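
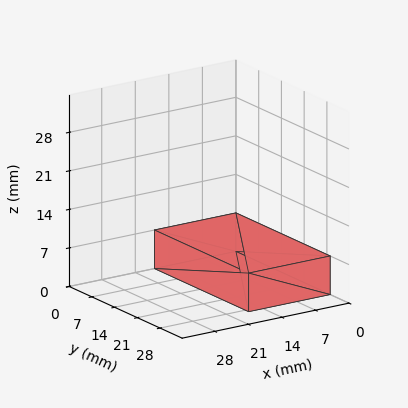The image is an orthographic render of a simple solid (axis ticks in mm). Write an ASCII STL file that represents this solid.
Reading the render: the shape is a rectangular box, roughly 17 × 29 mm footprint and 7 mm tall (dimensions read to the nearest mm from the axis ticks). For the STL, each face is triangulated and given an outward normal.

solid part
  facet normal 0.0000 0.0000 -1.0000
    outer loop
      vertex 17.000 29.000 0.000
      vertex 17.000 0.000 0.000
      vertex 0.000 0.000 0.000
    endloop
  endfacet
  facet normal 0.0000 0.0000 -1.0000
    outer loop
      vertex 0.000 29.000 0.000
      vertex 17.000 29.000 0.000
      vertex 0.000 0.000 0.000
    endloop
  endfacet
  facet normal 0.0000 0.0000 1.0000
    outer loop
      vertex 0.000 0.000 7.000
      vertex 17.000 0.000 7.000
      vertex 17.000 29.000 7.000
    endloop
  endfacet
  facet normal 0.0000 0.0000 1.0000
    outer loop
      vertex 0.000 0.000 7.000
      vertex 17.000 29.000 7.000
      vertex 0.000 29.000 7.000
    endloop
  endfacet
  facet normal 0.0000 -1.0000 0.0000
    outer loop
      vertex 0.000 0.000 0.000
      vertex 17.000 0.000 0.000
      vertex 17.000 0.000 7.000
    endloop
  endfacet
  facet normal 0.0000 -1.0000 0.0000
    outer loop
      vertex 0.000 0.000 0.000
      vertex 17.000 0.000 7.000
      vertex 0.000 0.000 7.000
    endloop
  endfacet
  facet normal 0.0000 1.0000 0.0000
    outer loop
      vertex 17.000 29.000 7.000
      vertex 17.000 29.000 0.000
      vertex 0.000 29.000 0.000
    endloop
  endfacet
  facet normal 0.0000 1.0000 0.0000
    outer loop
      vertex 0.000 29.000 7.000
      vertex 17.000 29.000 7.000
      vertex 0.000 29.000 0.000
    endloop
  endfacet
  facet normal -1.0000 0.0000 0.0000
    outer loop
      vertex 0.000 29.000 7.000
      vertex 0.000 29.000 0.000
      vertex 0.000 0.000 0.000
    endloop
  endfacet
  facet normal -1.0000 0.0000 0.0000
    outer loop
      vertex 0.000 0.000 7.000
      vertex 0.000 29.000 7.000
      vertex 0.000 0.000 0.000
    endloop
  endfacet
  facet normal 1.0000 0.0000 0.0000
    outer loop
      vertex 17.000 0.000 0.000
      vertex 17.000 29.000 0.000
      vertex 17.000 29.000 7.000
    endloop
  endfacet
  facet normal 1.0000 0.0000 0.0000
    outer loop
      vertex 17.000 0.000 0.000
      vertex 17.000 29.000 7.000
      vertex 17.000 0.000 7.000
    endloop
  endfacet
endsolid part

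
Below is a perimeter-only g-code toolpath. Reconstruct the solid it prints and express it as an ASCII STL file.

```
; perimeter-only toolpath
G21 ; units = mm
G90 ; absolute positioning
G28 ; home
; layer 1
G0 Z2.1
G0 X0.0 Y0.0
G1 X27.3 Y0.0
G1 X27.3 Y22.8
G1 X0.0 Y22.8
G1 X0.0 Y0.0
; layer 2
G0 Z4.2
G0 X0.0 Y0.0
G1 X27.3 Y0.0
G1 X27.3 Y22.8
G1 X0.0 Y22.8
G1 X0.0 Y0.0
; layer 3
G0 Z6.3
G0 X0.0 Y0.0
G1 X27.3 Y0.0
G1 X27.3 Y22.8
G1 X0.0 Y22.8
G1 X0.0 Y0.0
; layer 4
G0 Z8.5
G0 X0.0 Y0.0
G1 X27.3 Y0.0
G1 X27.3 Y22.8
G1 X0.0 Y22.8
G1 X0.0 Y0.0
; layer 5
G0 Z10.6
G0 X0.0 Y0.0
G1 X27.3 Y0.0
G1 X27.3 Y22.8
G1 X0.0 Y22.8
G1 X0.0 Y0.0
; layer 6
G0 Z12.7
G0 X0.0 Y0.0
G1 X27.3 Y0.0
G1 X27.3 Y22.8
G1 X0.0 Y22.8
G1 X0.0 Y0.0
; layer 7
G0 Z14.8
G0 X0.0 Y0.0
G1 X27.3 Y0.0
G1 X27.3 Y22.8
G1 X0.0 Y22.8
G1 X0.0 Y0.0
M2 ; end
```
solid part
  facet normal 0.0000 0.0000 -1.0000
    outer loop
      vertex 27.3 22.8 0.0
      vertex 27.3 0.0 0.0
      vertex 0.0 0.0 0.0
    endloop
  endfacet
  facet normal 0.0000 0.0000 -1.0000
    outer loop
      vertex 0.0 22.8 0.0
      vertex 27.3 22.8 0.0
      vertex 0.0 0.0 0.0
    endloop
  endfacet
  facet normal 0.0000 0.0000 1.0000
    outer loop
      vertex 0.0 0.0 14.8
      vertex 27.3 0.0 14.8
      vertex 27.3 22.8 14.8
    endloop
  endfacet
  facet normal 0.0000 0.0000 1.0000
    outer loop
      vertex 0.0 0.0 14.8
      vertex 27.3 22.8 14.8
      vertex 0.0 22.8 14.8
    endloop
  endfacet
  facet normal 0.0000 -1.0000 0.0000
    outer loop
      vertex 0.0 0.0 0.0
      vertex 27.3 0.0 0.0
      vertex 27.3 0.0 14.8
    endloop
  endfacet
  facet normal 0.0000 -1.0000 0.0000
    outer loop
      vertex 0.0 0.0 0.0
      vertex 27.3 0.0 14.8
      vertex 0.0 0.0 14.8
    endloop
  endfacet
  facet normal 0.0000 1.0000 0.0000
    outer loop
      vertex 27.3 22.8 14.8
      vertex 27.3 22.8 0.0
      vertex 0.0 22.8 0.0
    endloop
  endfacet
  facet normal 0.0000 1.0000 0.0000
    outer loop
      vertex 0.0 22.8 14.8
      vertex 27.3 22.8 14.8
      vertex 0.0 22.8 0.0
    endloop
  endfacet
  facet normal -1.0000 0.0000 0.0000
    outer loop
      vertex 0.0 22.8 14.8
      vertex 0.0 22.8 0.0
      vertex 0.0 0.0 0.0
    endloop
  endfacet
  facet normal -1.0000 0.0000 0.0000
    outer loop
      vertex 0.0 0.0 14.8
      vertex 0.0 22.8 14.8
      vertex 0.0 0.0 0.0
    endloop
  endfacet
  facet normal 1.0000 0.0000 0.0000
    outer loop
      vertex 27.3 0.0 0.0
      vertex 27.3 22.8 0.0
      vertex 27.3 22.8 14.8
    endloop
  endfacet
  facet normal 1.0000 0.0000 0.0000
    outer loop
      vertex 27.3 0.0 0.0
      vertex 27.3 22.8 14.8
      vertex 27.3 0.0 14.8
    endloop
  endfacet
endsolid part

The G0 Z moves step by Δz≈2.1 mm. Every layer's G1 loop is the same polygon, so the solid is a straight extrusion of it from z=0 to z≈14.8. Closing with flat bottom and top caps and triangulating gives 12 facets — a rectangular box, roughly 27.3 × 22.8 mm footprint and 14.8 mm tall.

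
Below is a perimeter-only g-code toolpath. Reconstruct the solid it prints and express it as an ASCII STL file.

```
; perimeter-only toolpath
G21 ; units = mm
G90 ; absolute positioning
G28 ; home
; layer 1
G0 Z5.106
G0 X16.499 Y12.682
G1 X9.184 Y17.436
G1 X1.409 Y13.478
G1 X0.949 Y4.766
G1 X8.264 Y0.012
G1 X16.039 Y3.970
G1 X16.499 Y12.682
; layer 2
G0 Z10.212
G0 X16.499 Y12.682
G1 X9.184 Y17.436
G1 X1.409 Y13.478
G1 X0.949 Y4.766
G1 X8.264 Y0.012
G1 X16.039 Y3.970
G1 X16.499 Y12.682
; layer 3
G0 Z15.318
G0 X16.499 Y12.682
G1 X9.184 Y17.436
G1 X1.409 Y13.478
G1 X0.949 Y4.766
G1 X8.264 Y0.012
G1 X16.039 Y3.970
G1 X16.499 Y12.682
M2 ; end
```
solid part
  facet normal 0.0000 0.0000 -1.0000
    outer loop
      vertex 1.409 13.478 0.000
      vertex 9.184 17.436 0.000
      vertex 16.499 12.682 0.000
    endloop
  endfacet
  facet normal 0.0000 0.0000 -1.0000
    outer loop
      vertex 0.949 4.766 0.000
      vertex 1.409 13.478 0.000
      vertex 16.499 12.682 0.000
    endloop
  endfacet
  facet normal 0.0000 0.0000 -1.0000
    outer loop
      vertex 8.264 0.012 0.000
      vertex 0.949 4.766 0.000
      vertex 16.499 12.682 0.000
    endloop
  endfacet
  facet normal 0.0000 0.0000 -1.0000
    outer loop
      vertex 16.039 3.970 0.000
      vertex 8.264 0.012 0.000
      vertex 16.499 12.682 0.000
    endloop
  endfacet
  facet normal 0.0000 0.0000 1.0000
    outer loop
      vertex 16.499 12.682 15.318
      vertex 9.184 17.436 15.318
      vertex 1.409 13.478 15.318
    endloop
  endfacet
  facet normal 0.0000 0.0000 1.0000
    outer loop
      vertex 16.499 12.682 15.318
      vertex 1.409 13.478 15.318
      vertex 0.949 4.766 15.318
    endloop
  endfacet
  facet normal 0.0000 0.0000 1.0000
    outer loop
      vertex 16.499 12.682 15.318
      vertex 0.949 4.766 15.318
      vertex 8.264 0.012 15.318
    endloop
  endfacet
  facet normal 0.0000 0.0000 1.0000
    outer loop
      vertex 16.499 12.682 15.318
      vertex 8.264 0.012 15.318
      vertex 16.039 3.970 15.318
    endloop
  endfacet
  facet normal 0.5449 0.8385 0.0000
    outer loop
      vertex 16.499 12.682 0.000
      vertex 9.184 17.436 0.000
      vertex 9.184 17.436 15.318
    endloop
  endfacet
  facet normal 0.5449 0.8385 0.0000
    outer loop
      vertex 16.499 12.682 0.000
      vertex 9.184 17.436 15.318
      vertex 16.499 12.682 15.318
    endloop
  endfacet
  facet normal -0.4537 0.8912 0.0000
    outer loop
      vertex 9.184 17.436 0.000
      vertex 1.409 13.478 0.000
      vertex 1.409 13.478 15.318
    endloop
  endfacet
  facet normal -0.4537 0.8912 0.0000
    outer loop
      vertex 9.184 17.436 0.000
      vertex 1.409 13.478 15.318
      vertex 9.184 17.436 15.318
    endloop
  endfacet
  facet normal -0.9986 0.0527 0.0000
    outer loop
      vertex 1.409 13.478 0.000
      vertex 0.949 4.766 0.000
      vertex 0.949 4.766 15.318
    endloop
  endfacet
  facet normal -0.9986 0.0527 0.0000
    outer loop
      vertex 1.409 13.478 0.000
      vertex 0.949 4.766 15.318
      vertex 1.409 13.478 15.318
    endloop
  endfacet
  facet normal -0.5449 -0.8385 0.0000
    outer loop
      vertex 0.949 4.766 0.000
      vertex 8.264 0.012 0.000
      vertex 8.264 0.012 15.318
    endloop
  endfacet
  facet normal -0.5449 -0.8385 0.0000
    outer loop
      vertex 0.949 4.766 0.000
      vertex 8.264 0.012 15.318
      vertex 0.949 4.766 15.318
    endloop
  endfacet
  facet normal 0.4537 -0.8912 0.0000
    outer loop
      vertex 8.264 0.012 0.000
      vertex 16.039 3.970 0.000
      vertex 16.039 3.970 15.318
    endloop
  endfacet
  facet normal 0.4537 -0.8912 0.0000
    outer loop
      vertex 8.264 0.012 0.000
      vertex 16.039 3.970 15.318
      vertex 8.264 0.012 15.318
    endloop
  endfacet
  facet normal 0.9986 -0.0527 0.0000
    outer loop
      vertex 16.039 3.970 0.000
      vertex 16.499 12.682 0.000
      vertex 16.499 12.682 15.318
    endloop
  endfacet
  facet normal 0.9986 -0.0527 0.0000
    outer loop
      vertex 16.039 3.970 0.000
      vertex 16.499 12.682 15.318
      vertex 16.039 3.970 15.318
    endloop
  endfacet
endsolid part

The G0 Z moves step by Δz≈5.106 mm. Every layer's G1 loop is the same polygon, so the solid is a straight extrusion of it from z=0 to z≈15.3. Closing with flat bottom and top caps and triangulating gives 20 facets — a regular 6-sided prism (a cylinder approximated with 6 flat sides), circumscribed radius ≈ 8.72 mm, height ≈ 15.3 mm.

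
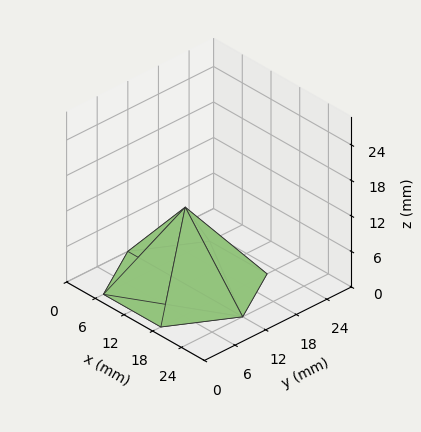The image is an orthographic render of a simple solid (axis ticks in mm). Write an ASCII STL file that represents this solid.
Reading the render: the shape is a regular 6-sided pyramid, base circumscribed radius ≈ 12 mm, apex at z ≈ 13 mm (dimensions read to the nearest mm from the axis ticks). For the STL, each face is triangulated and given an outward normal.

solid part
  facet normal 0.0000 0.0000 -1.0000
    outer loop
      vertex 6.0 22.4 0.0
      vertex 18.0 22.4 0.0
      vertex 24.0 12.0 0.0
    endloop
  endfacet
  facet normal 0.0000 0.0000 -1.0000
    outer loop
      vertex 0.0 12.0 0.0
      vertex 6.0 22.4 0.0
      vertex 24.0 12.0 0.0
    endloop
  endfacet
  facet normal 0.0000 0.0000 -1.0000
    outer loop
      vertex 6.0 1.6 0.0
      vertex 0.0 12.0 0.0
      vertex 24.0 12.0 0.0
    endloop
  endfacet
  facet normal 0.0000 0.0000 -1.0000
    outer loop
      vertex 18.0 1.6 0.0
      vertex 6.0 1.6 0.0
      vertex 24.0 12.0 0.0
    endloop
  endfacet
  facet normal 0.6765 0.3903 0.6245
    outer loop
      vertex 24.0 12.0 0.0
      vertex 18.0 22.4 0.0
      vertex 12.0 12.0 13.0
    endloop
  endfacet
  facet normal 0.0000 0.7809 0.6247
    outer loop
      vertex 18.0 22.4 0.0
      vertex 6.0 22.4 0.0
      vertex 12.0 12.0 13.0
    endloop
  endfacet
  facet normal -0.6765 0.3903 0.6245
    outer loop
      vertex 6.0 22.4 0.0
      vertex 0.0 12.0 0.0
      vertex 12.0 12.0 13.0
    endloop
  endfacet
  facet normal -0.6765 -0.3903 0.6245
    outer loop
      vertex 0.0 12.0 0.0
      vertex 6.0 1.6 0.0
      vertex 12.0 12.0 13.0
    endloop
  endfacet
  facet normal 0.0000 -0.7809 0.6247
    outer loop
      vertex 6.0 1.6 0.0
      vertex 18.0 1.6 0.0
      vertex 12.0 12.0 13.0
    endloop
  endfacet
  facet normal 0.6765 -0.3903 0.6245
    outer loop
      vertex 18.0 1.6 0.0
      vertex 24.0 12.0 0.0
      vertex 12.0 12.0 13.0
    endloop
  endfacet
endsolid part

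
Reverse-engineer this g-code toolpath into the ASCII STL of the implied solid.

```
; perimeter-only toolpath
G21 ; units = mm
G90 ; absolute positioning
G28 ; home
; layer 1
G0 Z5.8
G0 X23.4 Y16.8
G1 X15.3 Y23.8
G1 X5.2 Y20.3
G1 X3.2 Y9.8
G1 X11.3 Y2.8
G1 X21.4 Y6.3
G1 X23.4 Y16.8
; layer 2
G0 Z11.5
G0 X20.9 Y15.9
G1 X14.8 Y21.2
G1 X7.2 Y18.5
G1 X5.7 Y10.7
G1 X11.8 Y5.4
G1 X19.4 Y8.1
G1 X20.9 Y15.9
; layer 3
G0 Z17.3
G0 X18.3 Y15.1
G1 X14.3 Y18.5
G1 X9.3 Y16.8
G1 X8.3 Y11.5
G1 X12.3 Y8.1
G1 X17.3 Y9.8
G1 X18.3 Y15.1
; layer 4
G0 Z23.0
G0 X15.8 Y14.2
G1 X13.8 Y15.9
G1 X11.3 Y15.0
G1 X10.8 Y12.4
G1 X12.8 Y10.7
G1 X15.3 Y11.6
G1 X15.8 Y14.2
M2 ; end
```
solid part
  facet normal 0.0000 0.0000 -1.0000
    outer loop
      vertex 3.2 22.0 0.0
      vertex 15.8 26.4 0.0
      vertex 25.9 17.7 0.0
    endloop
  endfacet
  facet normal 0.0000 0.0000 -1.0000
    outer loop
      vertex 0.7 8.9 0.0
      vertex 3.2 22.0 0.0
      vertex 25.9 17.7 0.0
    endloop
  endfacet
  facet normal 0.0000 0.0000 -1.0000
    outer loop
      vertex 10.8 0.2 0.0
      vertex 0.7 8.9 0.0
      vertex 25.9 17.7 0.0
    endloop
  endfacet
  facet normal 0.0000 0.0000 -1.0000
    outer loop
      vertex 23.4 4.6 0.0
      vertex 10.8 0.2 0.0
      vertex 25.9 17.7 0.0
    endloop
  endfacet
  facet normal 0.6057 0.7032 0.3724
    outer loop
      vertex 25.9 17.7 0.0
      vertex 15.8 26.4 0.0
      vertex 13.3 13.3 28.8
    endloop
  endfacet
  facet normal -0.3060 0.8763 0.3720
    outer loop
      vertex 15.8 26.4 0.0
      vertex 3.2 22.0 0.0
      vertex 13.3 13.3 28.8
    endloop
  endfacet
  facet normal -0.9117 0.1740 0.3723
    outer loop
      vertex 3.2 22.0 0.0
      vertex 0.7 8.9 0.0
      vertex 13.3 13.3 28.8
    endloop
  endfacet
  facet normal -0.6057 -0.7032 0.3724
    outer loop
      vertex 0.7 8.9 0.0
      vertex 10.8 0.2 0.0
      vertex 13.3 13.3 28.8
    endloop
  endfacet
  facet normal 0.3060 -0.8763 0.3720
    outer loop
      vertex 10.8 0.2 0.0
      vertex 23.4 4.6 0.0
      vertex 13.3 13.3 28.8
    endloop
  endfacet
  facet normal 0.9117 -0.1740 0.3723
    outer loop
      vertex 23.4 4.6 0.0
      vertex 25.9 17.7 0.0
      vertex 13.3 13.3 28.8
    endloop
  endfacet
endsolid part

The G0 Z moves step by Δz≈5.8 mm. The G1 loops shrink linearly with z, so the solid tapers from its base footprint up to z≈28.8. Closing with a flat bottom cap and the tapered top and triangulating gives 10 facets — a regular 6-sided pyramid, base circumscribed radius ≈ 13.3 mm, apex at z ≈ 28.8 mm.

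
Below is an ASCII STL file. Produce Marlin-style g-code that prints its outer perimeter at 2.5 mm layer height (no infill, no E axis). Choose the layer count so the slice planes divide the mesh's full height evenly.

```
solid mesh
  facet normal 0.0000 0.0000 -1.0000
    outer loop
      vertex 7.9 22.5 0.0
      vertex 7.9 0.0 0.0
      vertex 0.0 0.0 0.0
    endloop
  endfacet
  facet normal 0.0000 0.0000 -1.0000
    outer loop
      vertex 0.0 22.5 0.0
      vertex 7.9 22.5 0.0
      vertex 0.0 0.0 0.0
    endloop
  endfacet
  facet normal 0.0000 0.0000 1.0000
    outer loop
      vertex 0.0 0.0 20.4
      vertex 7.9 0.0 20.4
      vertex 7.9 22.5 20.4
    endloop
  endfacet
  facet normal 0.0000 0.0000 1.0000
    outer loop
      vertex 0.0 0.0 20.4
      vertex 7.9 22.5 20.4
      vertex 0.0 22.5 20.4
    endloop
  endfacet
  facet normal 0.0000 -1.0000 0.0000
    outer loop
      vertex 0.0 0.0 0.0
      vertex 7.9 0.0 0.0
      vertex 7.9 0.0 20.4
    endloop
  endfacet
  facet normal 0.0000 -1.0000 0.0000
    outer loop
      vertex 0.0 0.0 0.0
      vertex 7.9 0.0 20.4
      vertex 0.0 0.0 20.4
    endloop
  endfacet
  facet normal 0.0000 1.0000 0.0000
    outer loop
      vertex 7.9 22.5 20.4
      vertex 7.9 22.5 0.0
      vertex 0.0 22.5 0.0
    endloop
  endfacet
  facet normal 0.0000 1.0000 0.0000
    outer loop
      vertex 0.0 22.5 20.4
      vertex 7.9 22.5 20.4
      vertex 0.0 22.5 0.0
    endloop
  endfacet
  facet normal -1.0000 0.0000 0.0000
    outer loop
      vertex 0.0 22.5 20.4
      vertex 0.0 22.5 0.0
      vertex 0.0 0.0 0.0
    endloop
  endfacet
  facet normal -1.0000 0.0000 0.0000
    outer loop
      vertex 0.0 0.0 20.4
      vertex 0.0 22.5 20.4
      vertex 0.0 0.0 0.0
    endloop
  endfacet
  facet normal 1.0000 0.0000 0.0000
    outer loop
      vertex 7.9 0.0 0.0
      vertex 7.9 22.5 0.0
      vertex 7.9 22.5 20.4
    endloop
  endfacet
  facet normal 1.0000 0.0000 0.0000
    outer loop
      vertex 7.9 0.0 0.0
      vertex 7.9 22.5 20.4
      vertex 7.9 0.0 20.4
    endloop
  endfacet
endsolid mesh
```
; perimeter-only toolpath
G21 ; units = mm
G90 ; absolute positioning
G28 ; home
; layer 1
G0 Z2.5
G0 X0.0 Y0.0
G1 X7.9 Y0.0
G1 X7.9 Y22.5
G1 X0.0 Y22.5
G1 X0.0 Y0.0
; layer 2
G0 Z5.1
G0 X0.0 Y0.0
G1 X7.9 Y0.0
G1 X7.9 Y22.5
G1 X0.0 Y22.5
G1 X0.0 Y0.0
; layer 3
G0 Z7.6
G0 X0.0 Y0.0
G1 X7.9 Y0.0
G1 X7.9 Y22.5
G1 X0.0 Y22.5
G1 X0.0 Y0.0
; layer 4
G0 Z10.2
G0 X0.0 Y0.0
G1 X7.9 Y0.0
G1 X7.9 Y22.5
G1 X0.0 Y22.5
G1 X0.0 Y0.0
; layer 5
G0 Z12.8
G0 X0.0 Y0.0
G1 X7.9 Y0.0
G1 X7.9 Y22.5
G1 X0.0 Y22.5
G1 X0.0 Y0.0
; layer 6
G0 Z15.3
G0 X0.0 Y0.0
G1 X7.9 Y0.0
G1 X7.9 Y22.5
G1 X0.0 Y22.5
G1 X0.0 Y0.0
; layer 7
G0 Z17.8
G0 X0.0 Y0.0
G1 X7.9 Y0.0
G1 X7.9 Y22.5
G1 X0.0 Y22.5
G1 X0.0 Y0.0
; layer 8
G0 Z20.4
G0 X0.0 Y0.0
G1 X7.9 Y0.0
G1 X7.9 Y22.5
G1 X0.0 Y22.5
G1 X0.0 Y0.0
M2 ; end

The solid is a rectangular box, roughly 7.9 × 22.5 mm footprint and 20.4 mm tall. Slicing at Δz = 2.5 mm — 8 equal slices spanning the solid's height, so layer i sits at z = i·h/8 — gives 8 non-empty perimeters. Each is a 4-segment closed polygon; G0 lifts to the layer z and rapids to the start vertex, then G1 traces the edges.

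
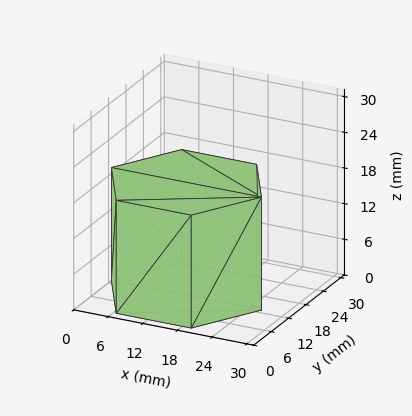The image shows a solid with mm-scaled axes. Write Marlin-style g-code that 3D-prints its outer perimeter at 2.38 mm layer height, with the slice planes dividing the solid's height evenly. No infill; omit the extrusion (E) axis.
Reading the render: the shape is a regular 6-sided prism (a cylinder approximated with 6 flat sides), circumscribed radius ≈ 13 mm, height ≈ 19 mm (dimensions read to the nearest mm from the axis ticks). For the g-code, the solid's height is divided into equal slices at the stated Δz and each level perimeter traced with G1 moves after a G0 lift.

; perimeter-only toolpath
G21 ; units = mm
G90 ; absolute positioning
G28 ; home
; layer 1
G0 Z2.38
G0 X26.00 Y13.00
G1 X19.50 Y24.26
G1 X6.50 Y24.26
G1 X0.00 Y13.00
G1 X6.50 Y1.74
G1 X19.50 Y1.74
G1 X26.00 Y13.00
; layer 2
G0 Z4.75
G0 X26.00 Y13.00
G1 X19.50 Y24.26
G1 X6.50 Y24.26
G1 X0.00 Y13.00
G1 X6.50 Y1.74
G1 X19.50 Y1.74
G1 X26.00 Y13.00
; layer 3
G0 Z7.12
G0 X26.00 Y13.00
G1 X19.50 Y24.26
G1 X6.50 Y24.26
G1 X0.00 Y13.00
G1 X6.50 Y1.74
G1 X19.50 Y1.74
G1 X26.00 Y13.00
; layer 4
G0 Z9.50
G0 X26.00 Y13.00
G1 X19.50 Y24.26
G1 X6.50 Y24.26
G1 X0.00 Y13.00
G1 X6.50 Y1.74
G1 X19.50 Y1.74
G1 X26.00 Y13.00
; layer 5
G0 Z11.88
G0 X26.00 Y13.00
G1 X19.50 Y24.26
G1 X6.50 Y24.26
G1 X0.00 Y13.00
G1 X6.50 Y1.74
G1 X19.50 Y1.74
G1 X26.00 Y13.00
; layer 6
G0 Z14.25
G0 X26.00 Y13.00
G1 X19.50 Y24.26
G1 X6.50 Y24.26
G1 X0.00 Y13.00
G1 X6.50 Y1.74
G1 X19.50 Y1.74
G1 X26.00 Y13.00
; layer 7
G0 Z16.62
G0 X26.00 Y13.00
G1 X19.50 Y24.26
G1 X6.50 Y24.26
G1 X0.00 Y13.00
G1 X6.50 Y1.74
G1 X19.50 Y1.74
G1 X26.00 Y13.00
; layer 8
G0 Z19.00
G0 X26.00 Y13.00
G1 X19.50 Y24.26
G1 X6.50 Y24.26
G1 X0.00 Y13.00
G1 X6.50 Y1.74
G1 X19.50 Y1.74
G1 X26.00 Y13.00
M2 ; end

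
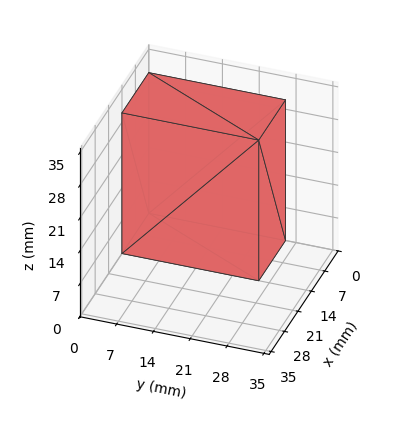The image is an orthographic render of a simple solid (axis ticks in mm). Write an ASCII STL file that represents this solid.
Reading the render: the shape is a rectangular box, roughly 14 × 26 mm footprint and 30 mm tall (dimensions read to the nearest mm from the axis ticks). For the STL, each face is triangulated and given an outward normal.

solid part
  facet normal 0.0000 0.0000 -1.0000
    outer loop
      vertex 14.00 26.00 0.00
      vertex 14.00 0.00 0.00
      vertex 0.00 0.00 0.00
    endloop
  endfacet
  facet normal 0.0000 0.0000 -1.0000
    outer loop
      vertex 0.00 26.00 0.00
      vertex 14.00 26.00 0.00
      vertex 0.00 0.00 0.00
    endloop
  endfacet
  facet normal 0.0000 0.0000 1.0000
    outer loop
      vertex 0.00 0.00 30.00
      vertex 14.00 0.00 30.00
      vertex 14.00 26.00 30.00
    endloop
  endfacet
  facet normal 0.0000 0.0000 1.0000
    outer loop
      vertex 0.00 0.00 30.00
      vertex 14.00 26.00 30.00
      vertex 0.00 26.00 30.00
    endloop
  endfacet
  facet normal 0.0000 -1.0000 0.0000
    outer loop
      vertex 0.00 0.00 0.00
      vertex 14.00 0.00 0.00
      vertex 14.00 0.00 30.00
    endloop
  endfacet
  facet normal 0.0000 -1.0000 0.0000
    outer loop
      vertex 0.00 0.00 0.00
      vertex 14.00 0.00 30.00
      vertex 0.00 0.00 30.00
    endloop
  endfacet
  facet normal 0.0000 1.0000 0.0000
    outer loop
      vertex 14.00 26.00 30.00
      vertex 14.00 26.00 0.00
      vertex 0.00 26.00 0.00
    endloop
  endfacet
  facet normal 0.0000 1.0000 0.0000
    outer loop
      vertex 0.00 26.00 30.00
      vertex 14.00 26.00 30.00
      vertex 0.00 26.00 0.00
    endloop
  endfacet
  facet normal -1.0000 0.0000 0.0000
    outer loop
      vertex 0.00 26.00 30.00
      vertex 0.00 26.00 0.00
      vertex 0.00 0.00 0.00
    endloop
  endfacet
  facet normal -1.0000 0.0000 0.0000
    outer loop
      vertex 0.00 0.00 30.00
      vertex 0.00 26.00 30.00
      vertex 0.00 0.00 0.00
    endloop
  endfacet
  facet normal 1.0000 0.0000 0.0000
    outer loop
      vertex 14.00 0.00 0.00
      vertex 14.00 26.00 0.00
      vertex 14.00 26.00 30.00
    endloop
  endfacet
  facet normal 1.0000 0.0000 0.0000
    outer loop
      vertex 14.00 0.00 0.00
      vertex 14.00 26.00 30.00
      vertex 14.00 0.00 30.00
    endloop
  endfacet
endsolid part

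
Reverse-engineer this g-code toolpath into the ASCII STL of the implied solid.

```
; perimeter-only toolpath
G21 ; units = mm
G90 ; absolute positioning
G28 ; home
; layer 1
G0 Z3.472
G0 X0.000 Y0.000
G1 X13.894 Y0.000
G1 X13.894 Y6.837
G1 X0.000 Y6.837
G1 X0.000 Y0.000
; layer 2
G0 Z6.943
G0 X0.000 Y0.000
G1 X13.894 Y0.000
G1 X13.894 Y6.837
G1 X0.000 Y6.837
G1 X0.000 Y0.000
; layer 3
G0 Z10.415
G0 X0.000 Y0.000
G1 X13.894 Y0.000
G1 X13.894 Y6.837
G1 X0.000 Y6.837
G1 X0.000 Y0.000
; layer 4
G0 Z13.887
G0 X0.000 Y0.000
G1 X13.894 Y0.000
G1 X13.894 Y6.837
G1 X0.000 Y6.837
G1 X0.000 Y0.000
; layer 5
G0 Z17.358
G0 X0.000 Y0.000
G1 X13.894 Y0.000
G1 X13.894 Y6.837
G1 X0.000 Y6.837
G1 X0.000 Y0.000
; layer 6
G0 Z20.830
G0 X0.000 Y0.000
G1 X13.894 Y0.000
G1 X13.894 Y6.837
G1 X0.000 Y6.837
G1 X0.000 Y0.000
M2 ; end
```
solid part
  facet normal 0.0000 0.0000 -1.0000
    outer loop
      vertex 13.894 6.837 0.000
      vertex 13.894 0.000 0.000
      vertex 0.000 0.000 0.000
    endloop
  endfacet
  facet normal 0.0000 0.0000 -1.0000
    outer loop
      vertex 0.000 6.837 0.000
      vertex 13.894 6.837 0.000
      vertex 0.000 0.000 0.000
    endloop
  endfacet
  facet normal 0.0000 0.0000 1.0000
    outer loop
      vertex 0.000 0.000 20.830
      vertex 13.894 0.000 20.830
      vertex 13.894 6.837 20.830
    endloop
  endfacet
  facet normal 0.0000 0.0000 1.0000
    outer loop
      vertex 0.000 0.000 20.830
      vertex 13.894 6.837 20.830
      vertex 0.000 6.837 20.830
    endloop
  endfacet
  facet normal 0.0000 -1.0000 0.0000
    outer loop
      vertex 0.000 0.000 0.000
      vertex 13.894 0.000 0.000
      vertex 13.894 0.000 20.830
    endloop
  endfacet
  facet normal 0.0000 -1.0000 0.0000
    outer loop
      vertex 0.000 0.000 0.000
      vertex 13.894 0.000 20.830
      vertex 0.000 0.000 20.830
    endloop
  endfacet
  facet normal 0.0000 1.0000 0.0000
    outer loop
      vertex 13.894 6.837 20.830
      vertex 13.894 6.837 0.000
      vertex 0.000 6.837 0.000
    endloop
  endfacet
  facet normal 0.0000 1.0000 0.0000
    outer loop
      vertex 0.000 6.837 20.830
      vertex 13.894 6.837 20.830
      vertex 0.000 6.837 0.000
    endloop
  endfacet
  facet normal -1.0000 0.0000 0.0000
    outer loop
      vertex 0.000 6.837 20.830
      vertex 0.000 6.837 0.000
      vertex 0.000 0.000 0.000
    endloop
  endfacet
  facet normal -1.0000 0.0000 0.0000
    outer loop
      vertex 0.000 0.000 20.830
      vertex 0.000 6.837 20.830
      vertex 0.000 0.000 0.000
    endloop
  endfacet
  facet normal 1.0000 0.0000 0.0000
    outer loop
      vertex 13.894 0.000 0.000
      vertex 13.894 6.837 0.000
      vertex 13.894 6.837 20.830
    endloop
  endfacet
  facet normal 1.0000 0.0000 0.0000
    outer loop
      vertex 13.894 0.000 0.000
      vertex 13.894 6.837 20.830
      vertex 13.894 0.000 20.830
    endloop
  endfacet
endsolid part

The G0 Z moves step by Δz≈3.472 mm. Every layer's G1 loop is the same polygon, so the solid is a straight extrusion of it from z=0 to z≈20.8. Closing with flat bottom and top caps and triangulating gives 12 facets — a rectangular box, roughly 13.9 × 6.84 mm footprint and 20.8 mm tall.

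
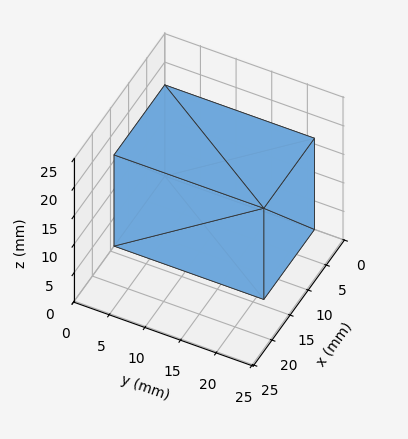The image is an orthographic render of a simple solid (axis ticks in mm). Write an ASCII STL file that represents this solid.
Reading the render: the shape is a rectangular box, roughly 14 × 21 mm footprint and 16 mm tall (dimensions read to the nearest mm from the axis ticks). For the STL, each face is triangulated and given an outward normal.

solid part
  facet normal 0.0000 0.0000 -1.0000
    outer loop
      vertex 14.00 21.00 0.00
      vertex 14.00 0.00 0.00
      vertex 0.00 0.00 0.00
    endloop
  endfacet
  facet normal 0.0000 0.0000 -1.0000
    outer loop
      vertex 0.00 21.00 0.00
      vertex 14.00 21.00 0.00
      vertex 0.00 0.00 0.00
    endloop
  endfacet
  facet normal 0.0000 0.0000 1.0000
    outer loop
      vertex 0.00 0.00 16.00
      vertex 14.00 0.00 16.00
      vertex 14.00 21.00 16.00
    endloop
  endfacet
  facet normal 0.0000 0.0000 1.0000
    outer loop
      vertex 0.00 0.00 16.00
      vertex 14.00 21.00 16.00
      vertex 0.00 21.00 16.00
    endloop
  endfacet
  facet normal 0.0000 -1.0000 0.0000
    outer loop
      vertex 0.00 0.00 0.00
      vertex 14.00 0.00 0.00
      vertex 14.00 0.00 16.00
    endloop
  endfacet
  facet normal 0.0000 -1.0000 0.0000
    outer loop
      vertex 0.00 0.00 0.00
      vertex 14.00 0.00 16.00
      vertex 0.00 0.00 16.00
    endloop
  endfacet
  facet normal 0.0000 1.0000 0.0000
    outer loop
      vertex 14.00 21.00 16.00
      vertex 14.00 21.00 0.00
      vertex 0.00 21.00 0.00
    endloop
  endfacet
  facet normal 0.0000 1.0000 0.0000
    outer loop
      vertex 0.00 21.00 16.00
      vertex 14.00 21.00 16.00
      vertex 0.00 21.00 0.00
    endloop
  endfacet
  facet normal -1.0000 0.0000 0.0000
    outer loop
      vertex 0.00 21.00 16.00
      vertex 0.00 21.00 0.00
      vertex 0.00 0.00 0.00
    endloop
  endfacet
  facet normal -1.0000 0.0000 0.0000
    outer loop
      vertex 0.00 0.00 16.00
      vertex 0.00 21.00 16.00
      vertex 0.00 0.00 0.00
    endloop
  endfacet
  facet normal 1.0000 0.0000 0.0000
    outer loop
      vertex 14.00 0.00 0.00
      vertex 14.00 21.00 0.00
      vertex 14.00 21.00 16.00
    endloop
  endfacet
  facet normal 1.0000 0.0000 0.0000
    outer loop
      vertex 14.00 0.00 0.00
      vertex 14.00 21.00 16.00
      vertex 14.00 0.00 16.00
    endloop
  endfacet
endsolid part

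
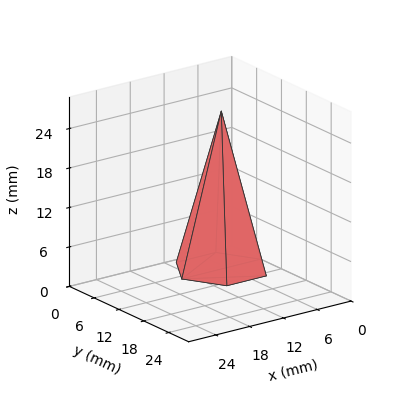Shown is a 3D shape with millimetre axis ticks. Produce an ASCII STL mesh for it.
Reading the render: the shape is a regular 6-sided pyramid, base circumscribed radius ≈ 7 mm, apex at z ≈ 24 mm (dimensions read to the nearest mm from the axis ticks). For the STL, each face is triangulated and given an outward normal.

solid part
  facet normal 0.0000 0.0000 -1.0000
    outer loop
      vertex 3.5 13.1 0.0
      vertex 10.5 13.1 0.0
      vertex 14.0 7.0 0.0
    endloop
  endfacet
  facet normal 0.0000 0.0000 -1.0000
    outer loop
      vertex 0.0 7.0 0.0
      vertex 3.5 13.1 0.0
      vertex 14.0 7.0 0.0
    endloop
  endfacet
  facet normal 0.0000 0.0000 -1.0000
    outer loop
      vertex 3.5 0.9 0.0
      vertex 0.0 7.0 0.0
      vertex 14.0 7.0 0.0
    endloop
  endfacet
  facet normal 0.0000 0.0000 -1.0000
    outer loop
      vertex 10.5 0.9 0.0
      vertex 3.5 0.9 0.0
      vertex 14.0 7.0 0.0
    endloop
  endfacet
  facet normal 0.8409 0.4825 0.2453
    outer loop
      vertex 14.0 7.0 0.0
      vertex 10.5 13.1 0.0
      vertex 7.0 7.0 24.0
    endloop
  endfacet
  facet normal 0.0000 0.9692 0.2463
    outer loop
      vertex 10.5 13.1 0.0
      vertex 3.5 13.1 0.0
      vertex 7.0 7.0 24.0
    endloop
  endfacet
  facet normal -0.8409 0.4825 0.2453
    outer loop
      vertex 3.5 13.1 0.0
      vertex 0.0 7.0 0.0
      vertex 7.0 7.0 24.0
    endloop
  endfacet
  facet normal -0.8409 -0.4825 0.2453
    outer loop
      vertex 0.0 7.0 0.0
      vertex 3.5 0.9 0.0
      vertex 7.0 7.0 24.0
    endloop
  endfacet
  facet normal 0.0000 -0.9692 0.2463
    outer loop
      vertex 3.5 0.9 0.0
      vertex 10.5 0.9 0.0
      vertex 7.0 7.0 24.0
    endloop
  endfacet
  facet normal 0.8409 -0.4825 0.2453
    outer loop
      vertex 10.5 0.9 0.0
      vertex 14.0 7.0 0.0
      vertex 7.0 7.0 24.0
    endloop
  endfacet
endsolid part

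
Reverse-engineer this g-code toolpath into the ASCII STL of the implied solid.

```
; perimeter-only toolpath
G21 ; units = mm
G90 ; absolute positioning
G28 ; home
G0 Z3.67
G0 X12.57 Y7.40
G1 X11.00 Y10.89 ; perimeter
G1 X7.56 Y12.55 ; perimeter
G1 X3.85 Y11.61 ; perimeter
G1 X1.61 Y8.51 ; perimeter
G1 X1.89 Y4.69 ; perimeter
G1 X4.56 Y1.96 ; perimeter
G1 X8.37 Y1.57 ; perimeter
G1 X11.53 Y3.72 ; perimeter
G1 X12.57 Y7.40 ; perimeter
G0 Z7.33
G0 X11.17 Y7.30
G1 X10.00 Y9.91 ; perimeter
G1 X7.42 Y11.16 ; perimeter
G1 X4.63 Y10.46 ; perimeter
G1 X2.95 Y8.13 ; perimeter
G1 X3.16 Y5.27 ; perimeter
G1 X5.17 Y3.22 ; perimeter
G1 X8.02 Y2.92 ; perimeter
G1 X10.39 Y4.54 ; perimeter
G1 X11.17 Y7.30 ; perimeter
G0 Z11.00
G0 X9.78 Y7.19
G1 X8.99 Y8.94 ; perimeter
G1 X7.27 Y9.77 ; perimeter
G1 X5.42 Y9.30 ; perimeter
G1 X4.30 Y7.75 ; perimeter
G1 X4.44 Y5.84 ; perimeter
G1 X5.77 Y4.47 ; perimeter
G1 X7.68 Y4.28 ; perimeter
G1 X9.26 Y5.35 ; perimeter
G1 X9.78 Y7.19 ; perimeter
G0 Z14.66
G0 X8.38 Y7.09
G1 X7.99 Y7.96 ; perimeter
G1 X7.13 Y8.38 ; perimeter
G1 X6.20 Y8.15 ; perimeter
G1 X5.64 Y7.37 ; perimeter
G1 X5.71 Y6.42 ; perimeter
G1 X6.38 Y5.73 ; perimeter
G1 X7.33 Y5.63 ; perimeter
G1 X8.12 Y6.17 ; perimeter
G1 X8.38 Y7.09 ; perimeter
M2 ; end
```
solid part
  facet normal 0.0000 0.0000 -1.0000
    outer loop
      vertex 7.70 13.94 0.00
      vertex 12.00 11.86 0.00
      vertex 13.96 7.50 0.00
    endloop
  endfacet
  facet normal 0.0000 0.0000 -1.0000
    outer loop
      vertex 3.06 12.77 0.00
      vertex 7.70 13.94 0.00
      vertex 13.96 7.50 0.00
    endloop
  endfacet
  facet normal 0.0000 0.0000 -1.0000
    outer loop
      vertex 0.26 8.89 0.00
      vertex 3.06 12.77 0.00
      vertex 13.96 7.50 0.00
    endloop
  endfacet
  facet normal 0.0000 0.0000 -1.0000
    outer loop
      vertex 0.61 4.12 0.00
      vertex 0.26 8.89 0.00
      vertex 13.96 7.50 0.00
    endloop
  endfacet
  facet normal 0.0000 0.0000 -1.0000
    outer loop
      vertex 3.95 0.70 0.00
      vertex 0.61 4.12 0.00
      vertex 13.96 7.50 0.00
    endloop
  endfacet
  facet normal 0.0000 0.0000 -1.0000
    outer loop
      vertex 8.71 0.21 0.00
      vertex 3.95 0.70 0.00
      vertex 13.96 7.50 0.00
    endloop
  endfacet
  facet normal 0.0000 0.0000 -1.0000
    outer loop
      vertex 12.66 2.90 0.00
      vertex 8.71 0.21 0.00
      vertex 13.96 7.50 0.00
    endloop
  endfacet
  facet normal 0.8586 0.3860 0.3372
    outer loop
      vertex 13.96 7.50 0.00
      vertex 12.00 11.86 0.00
      vertex 6.99 6.99 18.33
    endloop
  endfacet
  facet normal 0.4099 0.8475 0.3372
    outer loop
      vertex 12.00 11.86 0.00
      vertex 7.70 13.94 0.00
      vertex 6.99 6.99 18.33
    endloop
  endfacet
  facet normal -0.2302 0.9129 0.3372
    outer loop
      vertex 7.70 13.94 0.00
      vertex 3.06 12.77 0.00
      vertex 6.99 6.99 18.33
    endloop
  endfacet
  facet normal -0.7634 0.5509 0.3374
    outer loop
      vertex 3.06 12.77 0.00
      vertex 0.26 8.89 0.00
      vertex 6.99 6.99 18.33
    endloop
  endfacet
  facet normal -0.9388 -0.0689 0.3375
    outer loop
      vertex 0.26 8.89 0.00
      vertex 0.61 4.12 0.00
      vertex 6.99 6.99 18.33
    endloop
  endfacet
  facet normal -0.6735 -0.6577 0.3374
    outer loop
      vertex 0.61 4.12 0.00
      vertex 3.95 0.70 0.00
      vertex 6.99 6.99 18.33
    endloop
  endfacet
  facet normal -0.0964 -0.9364 0.3373
    outer loop
      vertex 3.95 0.70 0.00
      vertex 8.71 0.21 0.00
      vertex 6.99 6.99 18.33
    endloop
  endfacet
  facet normal 0.5299 -0.7780 0.3375
    outer loop
      vertex 8.71 0.21 0.00
      vertex 12.66 2.90 0.00
      vertex 6.99 6.99 18.33
    endloop
  endfacet
  facet normal 0.9059 -0.2560 0.3373
    outer loop
      vertex 12.66 2.90 0.00
      vertex 13.96 7.50 0.00
      vertex 6.99 6.99 18.33
    endloop
  endfacet
endsolid part

The G0 Z moves step by Δz≈3.67 mm. The G1 loops shrink linearly with z, so the solid tapers from its base footprint up to z≈18.3. Closing with a flat bottom cap and the tapered top and triangulating gives 16 facets — a regular 9-sided pyramid, base circumscribed radius ≈ 6.99 mm, apex at z ≈ 18.3 mm.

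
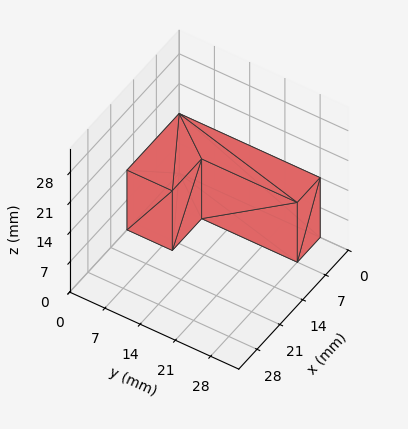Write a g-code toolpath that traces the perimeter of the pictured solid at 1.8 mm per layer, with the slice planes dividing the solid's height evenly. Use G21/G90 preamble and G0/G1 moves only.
Reading the render: the shape is an L-shaped prism: outer 16 × 28 mm, arm thicknesses ≈ 9 mm (horizontal) and 7 mm (vertical), extruded 14 mm in z (dimensions read to the nearest mm from the axis ticks). For the g-code, the solid's height is divided into equal slices at the stated Δz and each level perimeter traced with G1 moves after a G0 lift.

; perimeter-only toolpath
G21 ; units = mm
G90 ; absolute positioning
G28 ; home
; layer 1
G0 Z1.8
G0 X0.0 Y0.0
G1 X16.0 Y0.0
G1 X16.0 Y9.0
G1 X7.0 Y9.0
G1 X7.0 Y28.0
G1 X0.0 Y28.0
G1 X0.0 Y0.0
; layer 2
G0 Z3.5
G0 X0.0 Y0.0
G1 X16.0 Y0.0
G1 X16.0 Y9.0
G1 X7.0 Y9.0
G1 X7.0 Y28.0
G1 X0.0 Y28.0
G1 X0.0 Y0.0
; layer 3
G0 Z5.2
G0 X0.0 Y0.0
G1 X16.0 Y0.0
G1 X16.0 Y9.0
G1 X7.0 Y9.0
G1 X7.0 Y28.0
G1 X0.0 Y28.0
G1 X0.0 Y0.0
; layer 4
G0 Z7.0
G0 X0.0 Y0.0
G1 X16.0 Y0.0
G1 X16.0 Y9.0
G1 X7.0 Y9.0
G1 X7.0 Y28.0
G1 X0.0 Y28.0
G1 X0.0 Y0.0
; layer 5
G0 Z8.8
G0 X0.0 Y0.0
G1 X16.0 Y0.0
G1 X16.0 Y9.0
G1 X7.0 Y9.0
G1 X7.0 Y28.0
G1 X0.0 Y28.0
G1 X0.0 Y0.0
; layer 6
G0 Z10.5
G0 X0.0 Y0.0
G1 X16.0 Y0.0
G1 X16.0 Y9.0
G1 X7.0 Y9.0
G1 X7.0 Y28.0
G1 X0.0 Y28.0
G1 X0.0 Y0.0
; layer 7
G0 Z12.2
G0 X0.0 Y0.0
G1 X16.0 Y0.0
G1 X16.0 Y9.0
G1 X7.0 Y9.0
G1 X7.0 Y28.0
G1 X0.0 Y28.0
G1 X0.0 Y0.0
; layer 8
G0 Z14.0
G0 X0.0 Y0.0
G1 X16.0 Y0.0
G1 X16.0 Y9.0
G1 X7.0 Y9.0
G1 X7.0 Y28.0
G1 X0.0 Y28.0
G1 X0.0 Y0.0
M2 ; end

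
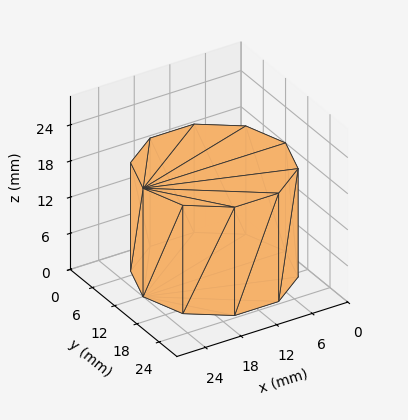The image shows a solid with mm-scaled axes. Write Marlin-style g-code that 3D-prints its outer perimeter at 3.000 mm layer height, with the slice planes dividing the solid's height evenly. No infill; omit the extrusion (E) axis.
Reading the render: the shape is a regular 10-sided prism (a cylinder approximated with 10 flat sides), circumscribed radius ≈ 12 mm, height ≈ 18 mm (dimensions read to the nearest mm from the axis ticks). For the g-code, the solid's height is divided into equal slices at the stated Δz and each level perimeter traced with G1 moves after a G0 lift.

; perimeter-only toolpath
G21 ; units = mm
G90 ; absolute positioning
G28 ; home
; layer 1
G0 Z3.000
G0 X24.000 Y12.000
G1 X21.708 Y19.053
G1 X15.708 Y23.413
G1 X8.292 Y23.413
G1 X2.292 Y19.053
G1 X0.000 Y12.000
G1 X2.292 Y4.947
G1 X8.292 Y0.587
G1 X15.708 Y0.587
G1 X21.708 Y4.947
G1 X24.000 Y12.000
; layer 2
G0 Z6.000
G0 X24.000 Y12.000
G1 X21.708 Y19.053
G1 X15.708 Y23.413
G1 X8.292 Y23.413
G1 X2.292 Y19.053
G1 X0.000 Y12.000
G1 X2.292 Y4.947
G1 X8.292 Y0.587
G1 X15.708 Y0.587
G1 X21.708 Y4.947
G1 X24.000 Y12.000
; layer 3
G0 Z9.000
G0 X24.000 Y12.000
G1 X21.708 Y19.053
G1 X15.708 Y23.413
G1 X8.292 Y23.413
G1 X2.292 Y19.053
G1 X0.000 Y12.000
G1 X2.292 Y4.947
G1 X8.292 Y0.587
G1 X15.708 Y0.587
G1 X21.708 Y4.947
G1 X24.000 Y12.000
; layer 4
G0 Z12.000
G0 X24.000 Y12.000
G1 X21.708 Y19.053
G1 X15.708 Y23.413
G1 X8.292 Y23.413
G1 X2.292 Y19.053
G1 X0.000 Y12.000
G1 X2.292 Y4.947
G1 X8.292 Y0.587
G1 X15.708 Y0.587
G1 X21.708 Y4.947
G1 X24.000 Y12.000
; layer 5
G0 Z15.000
G0 X24.000 Y12.000
G1 X21.708 Y19.053
G1 X15.708 Y23.413
G1 X8.292 Y23.413
G1 X2.292 Y19.053
G1 X0.000 Y12.000
G1 X2.292 Y4.947
G1 X8.292 Y0.587
G1 X15.708 Y0.587
G1 X21.708 Y4.947
G1 X24.000 Y12.000
; layer 6
G0 Z18.000
G0 X24.000 Y12.000
G1 X21.708 Y19.053
G1 X15.708 Y23.413
G1 X8.292 Y23.413
G1 X2.292 Y19.053
G1 X0.000 Y12.000
G1 X2.292 Y4.947
G1 X8.292 Y0.587
G1 X15.708 Y0.587
G1 X21.708 Y4.947
G1 X24.000 Y12.000
M2 ; end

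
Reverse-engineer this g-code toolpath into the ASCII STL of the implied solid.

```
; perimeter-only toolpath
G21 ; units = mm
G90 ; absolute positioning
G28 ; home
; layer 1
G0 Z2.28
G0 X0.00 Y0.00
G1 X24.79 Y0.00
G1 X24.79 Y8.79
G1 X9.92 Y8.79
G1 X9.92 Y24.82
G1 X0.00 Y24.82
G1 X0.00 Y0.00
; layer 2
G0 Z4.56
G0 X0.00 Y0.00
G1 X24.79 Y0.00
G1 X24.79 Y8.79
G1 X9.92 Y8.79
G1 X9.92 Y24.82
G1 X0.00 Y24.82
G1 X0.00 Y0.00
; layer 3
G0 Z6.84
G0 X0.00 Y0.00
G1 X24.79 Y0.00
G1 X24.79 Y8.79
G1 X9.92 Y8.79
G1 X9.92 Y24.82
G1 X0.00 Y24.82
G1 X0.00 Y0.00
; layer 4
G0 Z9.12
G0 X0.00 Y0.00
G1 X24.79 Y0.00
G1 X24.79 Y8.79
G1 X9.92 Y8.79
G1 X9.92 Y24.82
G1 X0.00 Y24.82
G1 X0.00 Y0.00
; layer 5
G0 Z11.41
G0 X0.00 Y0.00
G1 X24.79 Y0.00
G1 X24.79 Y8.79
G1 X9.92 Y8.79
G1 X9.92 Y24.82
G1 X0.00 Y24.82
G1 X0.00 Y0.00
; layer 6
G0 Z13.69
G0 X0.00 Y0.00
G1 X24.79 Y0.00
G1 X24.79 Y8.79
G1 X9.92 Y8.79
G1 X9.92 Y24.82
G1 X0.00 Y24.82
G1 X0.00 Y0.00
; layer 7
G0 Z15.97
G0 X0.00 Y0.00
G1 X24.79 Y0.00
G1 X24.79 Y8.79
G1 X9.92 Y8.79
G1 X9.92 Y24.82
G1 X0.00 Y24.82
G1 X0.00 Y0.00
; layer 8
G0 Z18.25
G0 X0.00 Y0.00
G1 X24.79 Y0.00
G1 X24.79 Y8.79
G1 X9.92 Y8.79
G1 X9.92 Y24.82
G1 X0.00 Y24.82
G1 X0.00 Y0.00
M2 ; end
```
solid part
  facet normal 0.0000 0.0000 -1.0000
    outer loop
      vertex 24.79 8.79 0.00
      vertex 24.79 0.00 0.00
      vertex 0.00 0.00 0.00
    endloop
  endfacet
  facet normal 0.0000 0.0000 -1.0000
    outer loop
      vertex 9.92 8.79 0.00
      vertex 24.79 8.79 0.00
      vertex 0.00 0.00 0.00
    endloop
  endfacet
  facet normal 0.0000 0.0000 -1.0000
    outer loop
      vertex 9.92 24.82 0.00
      vertex 9.92 8.79 0.00
      vertex 0.00 0.00 0.00
    endloop
  endfacet
  facet normal 0.0000 0.0000 -1.0000
    outer loop
      vertex 0.00 24.82 0.00
      vertex 9.92 24.82 0.00
      vertex 0.00 0.00 0.00
    endloop
  endfacet
  facet normal 0.0000 0.0000 1.0000
    outer loop
      vertex 0.00 0.00 18.25
      vertex 24.79 0.00 18.25
      vertex 24.79 8.79 18.25
    endloop
  endfacet
  facet normal 0.0000 0.0000 1.0000
    outer loop
      vertex 0.00 0.00 18.25
      vertex 24.79 8.79 18.25
      vertex 9.92 8.79 18.25
    endloop
  endfacet
  facet normal 0.0000 0.0000 1.0000
    outer loop
      vertex 0.00 0.00 18.25
      vertex 9.92 8.79 18.25
      vertex 9.92 24.82 18.25
    endloop
  endfacet
  facet normal 0.0000 0.0000 1.0000
    outer loop
      vertex 0.00 0.00 18.25
      vertex 9.92 24.82 18.25
      vertex 0.00 24.82 18.25
    endloop
  endfacet
  facet normal 0.0000 -1.0000 0.0000
    outer loop
      vertex 0.00 0.00 0.00
      vertex 24.79 0.00 0.00
      vertex 24.79 0.00 18.25
    endloop
  endfacet
  facet normal 0.0000 -1.0000 0.0000
    outer loop
      vertex 0.00 0.00 0.00
      vertex 24.79 0.00 18.25
      vertex 0.00 0.00 18.25
    endloop
  endfacet
  facet normal 1.0000 0.0000 0.0000
    outer loop
      vertex 24.79 0.00 0.00
      vertex 24.79 8.79 0.00
      vertex 24.79 8.79 18.25
    endloop
  endfacet
  facet normal 1.0000 0.0000 0.0000
    outer loop
      vertex 24.79 0.00 0.00
      vertex 24.79 8.79 18.25
      vertex 24.79 0.00 18.25
    endloop
  endfacet
  facet normal 0.0000 1.0000 0.0000
    outer loop
      vertex 24.79 8.79 0.00
      vertex 9.92 8.79 0.00
      vertex 9.92 8.79 18.25
    endloop
  endfacet
  facet normal 0.0000 1.0000 0.0000
    outer loop
      vertex 24.79 8.79 0.00
      vertex 9.92 8.79 18.25
      vertex 24.79 8.79 18.25
    endloop
  endfacet
  facet normal 1.0000 0.0000 0.0000
    outer loop
      vertex 9.92 8.79 0.00
      vertex 9.92 24.82 0.00
      vertex 9.92 24.82 18.25
    endloop
  endfacet
  facet normal 1.0000 0.0000 0.0000
    outer loop
      vertex 9.92 8.79 0.00
      vertex 9.92 24.82 18.25
      vertex 9.92 8.79 18.25
    endloop
  endfacet
  facet normal 0.0000 1.0000 0.0000
    outer loop
      vertex 9.92 24.82 0.00
      vertex 0.00 24.82 0.00
      vertex 0.00 24.82 18.25
    endloop
  endfacet
  facet normal 0.0000 1.0000 0.0000
    outer loop
      vertex 9.92 24.82 0.00
      vertex 0.00 24.82 18.25
      vertex 9.92 24.82 18.25
    endloop
  endfacet
  facet normal -1.0000 0.0000 0.0000
    outer loop
      vertex 0.00 24.82 0.00
      vertex 0.00 0.00 0.00
      vertex 0.00 0.00 18.25
    endloop
  endfacet
  facet normal -1.0000 0.0000 0.0000
    outer loop
      vertex 0.00 24.82 0.00
      vertex 0.00 0.00 18.25
      vertex 0.00 24.82 18.25
    endloop
  endfacet
endsolid part

The G0 Z moves step by Δz≈2.28 mm. Every layer's G1 loop is the same polygon, so the solid is a straight extrusion of it from z=0 to z≈18.2. Closing with flat bottom and top caps and triangulating gives 20 facets — an L-shaped prism: outer 24.8 × 24.8 mm, arm thicknesses ≈ 8.79 mm (horizontal) and 9.92 mm (vertical), extruded 18.2 mm in z.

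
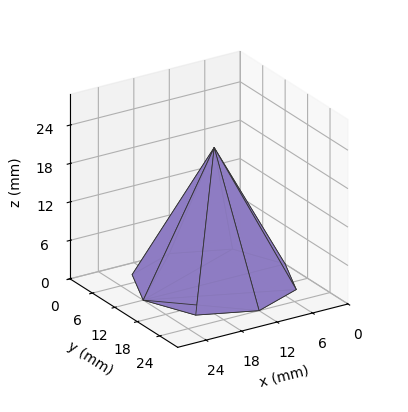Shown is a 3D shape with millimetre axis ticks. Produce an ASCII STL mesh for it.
Reading the render: the shape is a regular 8-sided pyramid, base circumscribed radius ≈ 12 mm, apex at z ≈ 21 mm (dimensions read to the nearest mm from the axis ticks). For the STL, each face is triangulated and given an outward normal.

solid part
  facet normal 0.0000 0.0000 -1.0000
    outer loop
      vertex 12.0 24.0 0.0
      vertex 20.5 20.5 0.0
      vertex 24.0 12.0 0.0
    endloop
  endfacet
  facet normal 0.0000 0.0000 -1.0000
    outer loop
      vertex 3.5 20.5 0.0
      vertex 12.0 24.0 0.0
      vertex 24.0 12.0 0.0
    endloop
  endfacet
  facet normal 0.0000 0.0000 -1.0000
    outer loop
      vertex 0.0 12.0 0.0
      vertex 3.5 20.5 0.0
      vertex 24.0 12.0 0.0
    endloop
  endfacet
  facet normal 0.0000 0.0000 -1.0000
    outer loop
      vertex 3.5 3.5 0.0
      vertex 0.0 12.0 0.0
      vertex 24.0 12.0 0.0
    endloop
  endfacet
  facet normal 0.0000 0.0000 -1.0000
    outer loop
      vertex 12.0 0.0 0.0
      vertex 3.5 3.5 0.0
      vertex 24.0 12.0 0.0
    endloop
  endfacet
  facet normal 0.0000 0.0000 -1.0000
    outer loop
      vertex 20.5 3.5 0.0
      vertex 12.0 0.0 0.0
      vertex 24.0 12.0 0.0
    endloop
  endfacet
  facet normal 0.8176 0.3366 0.4672
    outer loop
      vertex 24.0 12.0 0.0
      vertex 20.5 20.5 0.0
      vertex 12.0 12.0 21.0
    endloop
  endfacet
  facet normal 0.3366 0.8176 0.4672
    outer loop
      vertex 20.5 20.5 0.0
      vertex 12.0 24.0 0.0
      vertex 12.0 12.0 21.0
    endloop
  endfacet
  facet normal -0.3366 0.8176 0.4672
    outer loop
      vertex 12.0 24.0 0.0
      vertex 3.5 20.5 0.0
      vertex 12.0 12.0 21.0
    endloop
  endfacet
  facet normal -0.8176 0.3366 0.4672
    outer loop
      vertex 3.5 20.5 0.0
      vertex 0.0 12.0 0.0
      vertex 12.0 12.0 21.0
    endloop
  endfacet
  facet normal -0.8176 -0.3366 0.4672
    outer loop
      vertex 0.0 12.0 0.0
      vertex 3.5 3.5 0.0
      vertex 12.0 12.0 21.0
    endloop
  endfacet
  facet normal -0.3366 -0.8176 0.4672
    outer loop
      vertex 3.5 3.5 0.0
      vertex 12.0 0.0 0.0
      vertex 12.0 12.0 21.0
    endloop
  endfacet
  facet normal 0.3366 -0.8176 0.4672
    outer loop
      vertex 12.0 0.0 0.0
      vertex 20.5 3.5 0.0
      vertex 12.0 12.0 21.0
    endloop
  endfacet
  facet normal 0.8176 -0.3366 0.4672
    outer loop
      vertex 20.5 3.5 0.0
      vertex 24.0 12.0 0.0
      vertex 12.0 12.0 21.0
    endloop
  endfacet
endsolid part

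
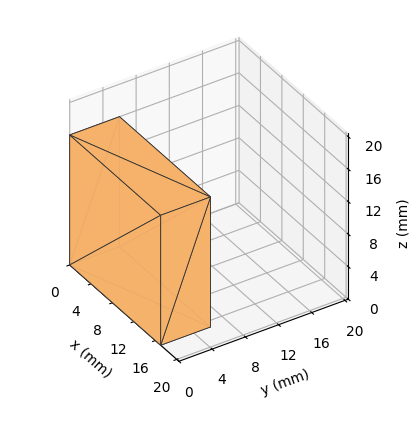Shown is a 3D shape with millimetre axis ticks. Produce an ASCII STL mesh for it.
Reading the render: the shape is a rectangular box, roughly 17 × 6 mm footprint and 16 mm tall (dimensions read to the nearest mm from the axis ticks). For the STL, each face is triangulated and given an outward normal.

solid part
  facet normal 0.0000 0.0000 -1.0000
    outer loop
      vertex 17.0 6.0 0.0
      vertex 17.0 0.0 0.0
      vertex 0.0 0.0 0.0
    endloop
  endfacet
  facet normal 0.0000 0.0000 -1.0000
    outer loop
      vertex 0.0 6.0 0.0
      vertex 17.0 6.0 0.0
      vertex 0.0 0.0 0.0
    endloop
  endfacet
  facet normal 0.0000 0.0000 1.0000
    outer loop
      vertex 0.0 0.0 16.0
      vertex 17.0 0.0 16.0
      vertex 17.0 6.0 16.0
    endloop
  endfacet
  facet normal 0.0000 0.0000 1.0000
    outer loop
      vertex 0.0 0.0 16.0
      vertex 17.0 6.0 16.0
      vertex 0.0 6.0 16.0
    endloop
  endfacet
  facet normal 0.0000 -1.0000 0.0000
    outer loop
      vertex 0.0 0.0 0.0
      vertex 17.0 0.0 0.0
      vertex 17.0 0.0 16.0
    endloop
  endfacet
  facet normal 0.0000 -1.0000 0.0000
    outer loop
      vertex 0.0 0.0 0.0
      vertex 17.0 0.0 16.0
      vertex 0.0 0.0 16.0
    endloop
  endfacet
  facet normal 0.0000 1.0000 0.0000
    outer loop
      vertex 17.0 6.0 16.0
      vertex 17.0 6.0 0.0
      vertex 0.0 6.0 0.0
    endloop
  endfacet
  facet normal 0.0000 1.0000 0.0000
    outer loop
      vertex 0.0 6.0 16.0
      vertex 17.0 6.0 16.0
      vertex 0.0 6.0 0.0
    endloop
  endfacet
  facet normal -1.0000 0.0000 0.0000
    outer loop
      vertex 0.0 6.0 16.0
      vertex 0.0 6.0 0.0
      vertex 0.0 0.0 0.0
    endloop
  endfacet
  facet normal -1.0000 0.0000 0.0000
    outer loop
      vertex 0.0 0.0 16.0
      vertex 0.0 6.0 16.0
      vertex 0.0 0.0 0.0
    endloop
  endfacet
  facet normal 1.0000 0.0000 0.0000
    outer loop
      vertex 17.0 0.0 0.0
      vertex 17.0 6.0 0.0
      vertex 17.0 6.0 16.0
    endloop
  endfacet
  facet normal 1.0000 0.0000 0.0000
    outer loop
      vertex 17.0 0.0 0.0
      vertex 17.0 6.0 16.0
      vertex 17.0 0.0 16.0
    endloop
  endfacet
endsolid part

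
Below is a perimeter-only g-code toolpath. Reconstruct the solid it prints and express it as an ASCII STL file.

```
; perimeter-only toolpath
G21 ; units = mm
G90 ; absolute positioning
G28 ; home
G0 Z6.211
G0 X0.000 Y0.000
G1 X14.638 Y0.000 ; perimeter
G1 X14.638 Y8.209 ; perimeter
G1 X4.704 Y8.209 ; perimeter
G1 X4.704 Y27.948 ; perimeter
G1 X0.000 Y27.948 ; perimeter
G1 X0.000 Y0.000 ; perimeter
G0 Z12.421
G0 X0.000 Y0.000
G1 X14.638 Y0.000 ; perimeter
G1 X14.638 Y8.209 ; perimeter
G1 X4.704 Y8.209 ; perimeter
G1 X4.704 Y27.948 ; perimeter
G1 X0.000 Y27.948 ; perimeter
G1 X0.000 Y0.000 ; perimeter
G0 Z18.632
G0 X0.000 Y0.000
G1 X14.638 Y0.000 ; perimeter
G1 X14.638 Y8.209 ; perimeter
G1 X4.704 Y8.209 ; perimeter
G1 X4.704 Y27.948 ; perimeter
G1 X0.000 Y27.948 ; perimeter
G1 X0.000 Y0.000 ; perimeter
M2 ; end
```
solid part
  facet normal 0.0000 0.0000 -1.0000
    outer loop
      vertex 14.638 8.209 0.000
      vertex 14.638 0.000 0.000
      vertex 0.000 0.000 0.000
    endloop
  endfacet
  facet normal 0.0000 0.0000 -1.0000
    outer loop
      vertex 4.704 8.209 0.000
      vertex 14.638 8.209 0.000
      vertex 0.000 0.000 0.000
    endloop
  endfacet
  facet normal 0.0000 0.0000 -1.0000
    outer loop
      vertex 4.704 27.948 0.000
      vertex 4.704 8.209 0.000
      vertex 0.000 0.000 0.000
    endloop
  endfacet
  facet normal 0.0000 0.0000 -1.0000
    outer loop
      vertex 0.000 27.948 0.000
      vertex 4.704 27.948 0.000
      vertex 0.000 0.000 0.000
    endloop
  endfacet
  facet normal 0.0000 0.0000 1.0000
    outer loop
      vertex 0.000 0.000 18.632
      vertex 14.638 0.000 18.632
      vertex 14.638 8.209 18.632
    endloop
  endfacet
  facet normal 0.0000 0.0000 1.0000
    outer loop
      vertex 0.000 0.000 18.632
      vertex 14.638 8.209 18.632
      vertex 4.704 8.209 18.632
    endloop
  endfacet
  facet normal 0.0000 0.0000 1.0000
    outer loop
      vertex 0.000 0.000 18.632
      vertex 4.704 8.209 18.632
      vertex 4.704 27.948 18.632
    endloop
  endfacet
  facet normal 0.0000 0.0000 1.0000
    outer loop
      vertex 0.000 0.000 18.632
      vertex 4.704 27.948 18.632
      vertex 0.000 27.948 18.632
    endloop
  endfacet
  facet normal 0.0000 -1.0000 0.0000
    outer loop
      vertex 0.000 0.000 0.000
      vertex 14.638 0.000 0.000
      vertex 14.638 0.000 18.632
    endloop
  endfacet
  facet normal 0.0000 -1.0000 0.0000
    outer loop
      vertex 0.000 0.000 0.000
      vertex 14.638 0.000 18.632
      vertex 0.000 0.000 18.632
    endloop
  endfacet
  facet normal 1.0000 0.0000 0.0000
    outer loop
      vertex 14.638 0.000 0.000
      vertex 14.638 8.209 0.000
      vertex 14.638 8.209 18.632
    endloop
  endfacet
  facet normal 1.0000 0.0000 0.0000
    outer loop
      vertex 14.638 0.000 0.000
      vertex 14.638 8.209 18.632
      vertex 14.638 0.000 18.632
    endloop
  endfacet
  facet normal 0.0000 1.0000 0.0000
    outer loop
      vertex 14.638 8.209 0.000
      vertex 4.704 8.209 0.000
      vertex 4.704 8.209 18.632
    endloop
  endfacet
  facet normal 0.0000 1.0000 0.0000
    outer loop
      vertex 14.638 8.209 0.000
      vertex 4.704 8.209 18.632
      vertex 14.638 8.209 18.632
    endloop
  endfacet
  facet normal 1.0000 0.0000 0.0000
    outer loop
      vertex 4.704 8.209 0.000
      vertex 4.704 27.948 0.000
      vertex 4.704 27.948 18.632
    endloop
  endfacet
  facet normal 1.0000 0.0000 0.0000
    outer loop
      vertex 4.704 8.209 0.000
      vertex 4.704 27.948 18.632
      vertex 4.704 8.209 18.632
    endloop
  endfacet
  facet normal 0.0000 1.0000 0.0000
    outer loop
      vertex 4.704 27.948 0.000
      vertex 0.000 27.948 0.000
      vertex 0.000 27.948 18.632
    endloop
  endfacet
  facet normal 0.0000 1.0000 0.0000
    outer loop
      vertex 4.704 27.948 0.000
      vertex 0.000 27.948 18.632
      vertex 4.704 27.948 18.632
    endloop
  endfacet
  facet normal -1.0000 0.0000 0.0000
    outer loop
      vertex 0.000 27.948 0.000
      vertex 0.000 0.000 0.000
      vertex 0.000 0.000 18.632
    endloop
  endfacet
  facet normal -1.0000 0.0000 0.0000
    outer loop
      vertex 0.000 27.948 0.000
      vertex 0.000 0.000 18.632
      vertex 0.000 27.948 18.632
    endloop
  endfacet
endsolid part

The G0 Z moves step by Δz≈6.211 mm. Every layer's G1 loop is the same polygon, so the solid is a straight extrusion of it from z=0 to z≈18.6. Closing with flat bottom and top caps and triangulating gives 20 facets — an L-shaped prism: outer 14.6 × 27.9 mm, arm thicknesses ≈ 8.21 mm (horizontal) and 4.7 mm (vertical), extruded 18.6 mm in z.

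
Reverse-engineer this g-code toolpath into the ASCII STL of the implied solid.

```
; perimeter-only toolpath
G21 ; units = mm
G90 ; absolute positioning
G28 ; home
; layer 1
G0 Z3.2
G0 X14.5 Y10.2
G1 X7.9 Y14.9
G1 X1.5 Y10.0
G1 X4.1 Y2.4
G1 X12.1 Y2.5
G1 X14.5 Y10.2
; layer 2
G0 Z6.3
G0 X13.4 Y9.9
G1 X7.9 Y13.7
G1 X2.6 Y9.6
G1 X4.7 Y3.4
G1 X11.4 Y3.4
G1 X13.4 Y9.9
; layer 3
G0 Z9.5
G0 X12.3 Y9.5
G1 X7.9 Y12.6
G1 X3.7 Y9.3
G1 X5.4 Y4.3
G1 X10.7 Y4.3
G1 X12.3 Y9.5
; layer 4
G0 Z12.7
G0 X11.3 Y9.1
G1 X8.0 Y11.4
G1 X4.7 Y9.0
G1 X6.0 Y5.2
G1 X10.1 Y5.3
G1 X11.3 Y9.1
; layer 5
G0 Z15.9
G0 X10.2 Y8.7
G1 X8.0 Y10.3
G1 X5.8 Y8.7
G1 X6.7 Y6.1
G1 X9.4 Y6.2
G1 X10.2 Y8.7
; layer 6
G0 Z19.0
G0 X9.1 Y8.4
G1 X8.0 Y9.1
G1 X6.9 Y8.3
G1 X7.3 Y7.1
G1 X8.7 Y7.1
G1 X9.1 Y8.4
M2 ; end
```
solid part
  facet normal 0.0000 0.0000 -1.0000
    outer loop
      vertex 0.4 10.3 0.0
      vertex 7.9 16.0 0.0
      vertex 15.6 10.6 0.0
    endloop
  endfacet
  facet normal 0.0000 0.0000 -1.0000
    outer loop
      vertex 3.4 1.5 0.0
      vertex 0.4 10.3 0.0
      vertex 15.6 10.6 0.0
    endloop
  endfacet
  facet normal 0.0000 0.0000 -1.0000
    outer loop
      vertex 12.8 1.6 0.0
      vertex 3.4 1.5 0.0
      vertex 15.6 10.6 0.0
    endloop
  endfacet
  facet normal 0.5511 0.7858 0.2807
    outer loop
      vertex 15.6 10.6 0.0
      vertex 7.9 16.0 0.0
      vertex 8.0 8.0 22.2
    endloop
  endfacet
  facet normal -0.5812 0.7647 0.2782
    outer loop
      vertex 7.9 16.0 0.0
      vertex 0.4 10.3 0.0
      vertex 8.0 8.0 22.2
    endloop
  endfacet
  facet normal -0.9089 -0.3099 0.2791
    outer loop
      vertex 0.4 10.3 0.0
      vertex 3.4 1.5 0.0
      vertex 8.0 8.0 22.2
    endloop
  endfacet
  facet normal 0.0102 -0.9602 0.2790
    outer loop
      vertex 3.4 1.5 0.0
      vertex 12.8 1.6 0.0
      vertex 8.0 8.0 22.2
    endloop
  endfacet
  facet normal 0.9166 -0.2852 0.2804
    outer loop
      vertex 12.8 1.6 0.0
      vertex 15.6 10.6 0.0
      vertex 8.0 8.0 22.2
    endloop
  endfacet
endsolid part

The G0 Z moves step by Δz≈3.2 mm. The G1 loops shrink linearly with z, so the solid tapers from its base footprint up to z≈22.2. Closing with a flat bottom cap and the tapered top and triangulating gives 8 facets — a regular 5-sided pyramid, base circumscribed radius ≈ 8 mm, apex at z ≈ 22.2 mm.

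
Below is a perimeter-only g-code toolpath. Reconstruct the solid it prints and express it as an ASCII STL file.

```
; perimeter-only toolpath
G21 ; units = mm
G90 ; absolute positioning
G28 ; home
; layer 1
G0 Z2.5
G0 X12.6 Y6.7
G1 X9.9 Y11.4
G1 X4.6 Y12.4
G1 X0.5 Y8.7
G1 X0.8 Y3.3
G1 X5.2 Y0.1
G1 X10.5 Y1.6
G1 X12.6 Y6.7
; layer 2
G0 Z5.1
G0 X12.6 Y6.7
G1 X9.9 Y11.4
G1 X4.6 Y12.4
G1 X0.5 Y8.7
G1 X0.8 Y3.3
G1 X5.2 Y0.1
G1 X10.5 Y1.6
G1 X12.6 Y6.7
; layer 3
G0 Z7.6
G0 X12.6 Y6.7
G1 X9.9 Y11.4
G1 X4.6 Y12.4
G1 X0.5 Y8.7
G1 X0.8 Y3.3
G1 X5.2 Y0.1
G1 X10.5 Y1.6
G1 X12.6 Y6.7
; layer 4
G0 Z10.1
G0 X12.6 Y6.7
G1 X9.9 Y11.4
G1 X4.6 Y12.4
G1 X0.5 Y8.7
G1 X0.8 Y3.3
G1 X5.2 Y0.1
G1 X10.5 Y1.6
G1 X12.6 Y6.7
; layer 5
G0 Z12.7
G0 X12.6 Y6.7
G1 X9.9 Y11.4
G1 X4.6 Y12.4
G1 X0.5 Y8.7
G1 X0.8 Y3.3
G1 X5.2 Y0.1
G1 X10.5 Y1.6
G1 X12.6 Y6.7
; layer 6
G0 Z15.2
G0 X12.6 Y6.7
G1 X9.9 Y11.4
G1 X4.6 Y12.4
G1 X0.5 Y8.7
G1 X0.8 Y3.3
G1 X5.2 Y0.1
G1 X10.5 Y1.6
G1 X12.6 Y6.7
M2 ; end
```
solid part
  facet normal 0.0000 0.0000 -1.0000
    outer loop
      vertex 4.6 12.4 0.0
      vertex 9.9 11.4 0.0
      vertex 12.6 6.7 0.0
    endloop
  endfacet
  facet normal 0.0000 0.0000 -1.0000
    outer loop
      vertex 0.5 8.7 0.0
      vertex 4.6 12.4 0.0
      vertex 12.6 6.7 0.0
    endloop
  endfacet
  facet normal 0.0000 0.0000 -1.0000
    outer loop
      vertex 0.8 3.3 0.0
      vertex 0.5 8.7 0.0
      vertex 12.6 6.7 0.0
    endloop
  endfacet
  facet normal 0.0000 0.0000 -1.0000
    outer loop
      vertex 5.2 0.1 0.0
      vertex 0.8 3.3 0.0
      vertex 12.6 6.7 0.0
    endloop
  endfacet
  facet normal 0.0000 0.0000 -1.0000
    outer loop
      vertex 10.5 1.6 0.0
      vertex 5.2 0.1 0.0
      vertex 12.6 6.7 0.0
    endloop
  endfacet
  facet normal 0.0000 0.0000 1.0000
    outer loop
      vertex 12.6 6.7 15.2
      vertex 9.9 11.4 15.2
      vertex 4.6 12.4 15.2
    endloop
  endfacet
  facet normal 0.0000 0.0000 1.0000
    outer loop
      vertex 12.6 6.7 15.2
      vertex 4.6 12.4 15.2
      vertex 0.5 8.7 15.2
    endloop
  endfacet
  facet normal 0.0000 0.0000 1.0000
    outer loop
      vertex 12.6 6.7 15.2
      vertex 0.5 8.7 15.2
      vertex 0.8 3.3 15.2
    endloop
  endfacet
  facet normal 0.0000 0.0000 1.0000
    outer loop
      vertex 12.6 6.7 15.2
      vertex 0.8 3.3 15.2
      vertex 5.2 0.1 15.2
    endloop
  endfacet
  facet normal 0.0000 0.0000 1.0000
    outer loop
      vertex 12.6 6.7 15.2
      vertex 5.2 0.1 15.2
      vertex 10.5 1.6 15.2
    endloop
  endfacet
  facet normal 0.8671 0.4981 0.0000
    outer loop
      vertex 12.6 6.7 0.0
      vertex 9.9 11.4 0.0
      vertex 9.9 11.4 15.2
    endloop
  endfacet
  facet normal 0.8671 0.4981 0.0000
    outer loop
      vertex 12.6 6.7 0.0
      vertex 9.9 11.4 15.2
      vertex 12.6 6.7 15.2
    endloop
  endfacet
  facet normal 0.1854 0.9827 0.0000
    outer loop
      vertex 9.9 11.4 0.0
      vertex 4.6 12.4 0.0
      vertex 4.6 12.4 15.2
    endloop
  endfacet
  facet normal 0.1854 0.9827 0.0000
    outer loop
      vertex 9.9 11.4 0.0
      vertex 4.6 12.4 15.2
      vertex 9.9 11.4 15.2
    endloop
  endfacet
  facet normal -0.6700 0.7424 0.0000
    outer loop
      vertex 4.6 12.4 0.0
      vertex 0.5 8.7 0.0
      vertex 0.5 8.7 15.2
    endloop
  endfacet
  facet normal -0.6700 0.7424 0.0000
    outer loop
      vertex 4.6 12.4 0.0
      vertex 0.5 8.7 15.2
      vertex 4.6 12.4 15.2
    endloop
  endfacet
  facet normal -0.9985 -0.0555 0.0000
    outer loop
      vertex 0.5 8.7 0.0
      vertex 0.8 3.3 0.0
      vertex 0.8 3.3 15.2
    endloop
  endfacet
  facet normal -0.9985 -0.0555 0.0000
    outer loop
      vertex 0.5 8.7 0.0
      vertex 0.8 3.3 15.2
      vertex 0.5 8.7 15.2
    endloop
  endfacet
  facet normal -0.5882 -0.8087 0.0000
    outer loop
      vertex 0.8 3.3 0.0
      vertex 5.2 0.1 0.0
      vertex 5.2 0.1 15.2
    endloop
  endfacet
  facet normal -0.5882 -0.8087 0.0000
    outer loop
      vertex 0.8 3.3 0.0
      vertex 5.2 0.1 15.2
      vertex 0.8 3.3 15.2
    endloop
  endfacet
  facet normal 0.2723 -0.9622 0.0000
    outer loop
      vertex 5.2 0.1 0.0
      vertex 10.5 1.6 0.0
      vertex 10.5 1.6 15.2
    endloop
  endfacet
  facet normal 0.2723 -0.9622 0.0000
    outer loop
      vertex 5.2 0.1 0.0
      vertex 10.5 1.6 15.2
      vertex 5.2 0.1 15.2
    endloop
  endfacet
  facet normal 0.9247 -0.3807 0.0000
    outer loop
      vertex 10.5 1.6 0.0
      vertex 12.6 6.7 0.0
      vertex 12.6 6.7 15.2
    endloop
  endfacet
  facet normal 0.9247 -0.3807 0.0000
    outer loop
      vertex 10.5 1.6 0.0
      vertex 12.6 6.7 15.2
      vertex 10.5 1.6 15.2
    endloop
  endfacet
endsolid part

The G0 Z moves step by Δz≈2.5 mm. Every layer's G1 loop is the same polygon, so the solid is a straight extrusion of it from z=0 to z≈15.2. Closing with flat bottom and top caps and triangulating gives 24 facets — a regular 7-sided prism (a cylinder approximated with 7 flat sides), circumscribed radius ≈ 6.3 mm, height ≈ 15.2 mm.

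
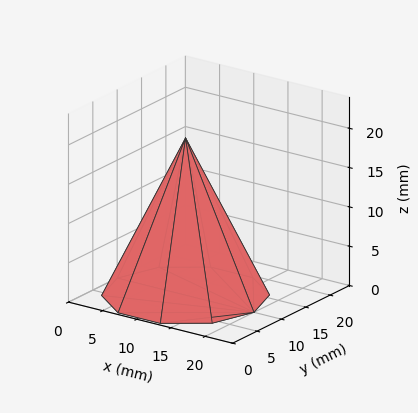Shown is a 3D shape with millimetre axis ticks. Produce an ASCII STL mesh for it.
Reading the render: the shape is a regular 10-sided pyramid, base circumscribed radius ≈ 10 mm, apex at z ≈ 20 mm (dimensions read to the nearest mm from the axis ticks). For the STL, each face is triangulated and given an outward normal.

solid part
  facet normal 0.0000 0.0000 -1.0000
    outer loop
      vertex 13.09 19.51 0.00
      vertex 18.09 15.88 0.00
      vertex 20.00 10.00 0.00
    endloop
  endfacet
  facet normal 0.0000 0.0000 -1.0000
    outer loop
      vertex 6.91 19.51 0.00
      vertex 13.09 19.51 0.00
      vertex 20.00 10.00 0.00
    endloop
  endfacet
  facet normal 0.0000 0.0000 -1.0000
    outer loop
      vertex 1.91 15.88 0.00
      vertex 6.91 19.51 0.00
      vertex 20.00 10.00 0.00
    endloop
  endfacet
  facet normal 0.0000 0.0000 -1.0000
    outer loop
      vertex 0.00 10.00 0.00
      vertex 1.91 15.88 0.00
      vertex 20.00 10.00 0.00
    endloop
  endfacet
  facet normal 0.0000 0.0000 -1.0000
    outer loop
      vertex 1.91 4.12 0.00
      vertex 0.00 10.00 0.00
      vertex 20.00 10.00 0.00
    endloop
  endfacet
  facet normal 0.0000 0.0000 -1.0000
    outer loop
      vertex 6.91 0.49 0.00
      vertex 1.91 4.12 0.00
      vertex 20.00 10.00 0.00
    endloop
  endfacet
  facet normal 0.0000 0.0000 -1.0000
    outer loop
      vertex 13.09 0.49 0.00
      vertex 6.91 0.49 0.00
      vertex 20.00 10.00 0.00
    endloop
  endfacet
  facet normal 0.0000 0.0000 -1.0000
    outer loop
      vertex 18.09 4.12 0.00
      vertex 13.09 0.49 0.00
      vertex 20.00 10.00 0.00
    endloop
  endfacet
  facet normal 0.8589 0.2790 0.4295
    outer loop
      vertex 20.00 10.00 0.00
      vertex 18.09 15.88 0.00
      vertex 10.00 10.00 20.00
    endloop
  endfacet
  facet normal 0.5306 0.7308 0.4295
    outer loop
      vertex 18.09 15.88 0.00
      vertex 13.09 19.51 0.00
      vertex 10.00 10.00 20.00
    endloop
  endfacet
  facet normal 0.0000 0.9031 0.4294
    outer loop
      vertex 13.09 19.51 0.00
      vertex 6.91 19.51 0.00
      vertex 10.00 10.00 20.00
    endloop
  endfacet
  facet normal -0.5306 0.7308 0.4295
    outer loop
      vertex 6.91 19.51 0.00
      vertex 1.91 15.88 0.00
      vertex 10.00 10.00 20.00
    endloop
  endfacet
  facet normal -0.8589 0.2790 0.4295
    outer loop
      vertex 1.91 15.88 0.00
      vertex 0.00 10.00 0.00
      vertex 10.00 10.00 20.00
    endloop
  endfacet
  facet normal -0.8589 -0.2790 0.4295
    outer loop
      vertex 0.00 10.00 0.00
      vertex 1.91 4.12 0.00
      vertex 10.00 10.00 20.00
    endloop
  endfacet
  facet normal -0.5306 -0.7308 0.4295
    outer loop
      vertex 1.91 4.12 0.00
      vertex 6.91 0.49 0.00
      vertex 10.00 10.00 20.00
    endloop
  endfacet
  facet normal 0.0000 -0.9031 0.4294
    outer loop
      vertex 6.91 0.49 0.00
      vertex 13.09 0.49 0.00
      vertex 10.00 10.00 20.00
    endloop
  endfacet
  facet normal 0.5306 -0.7308 0.4295
    outer loop
      vertex 13.09 0.49 0.00
      vertex 18.09 4.12 0.00
      vertex 10.00 10.00 20.00
    endloop
  endfacet
  facet normal 0.8589 -0.2790 0.4295
    outer loop
      vertex 18.09 4.12 0.00
      vertex 20.00 10.00 0.00
      vertex 10.00 10.00 20.00
    endloop
  endfacet
endsolid part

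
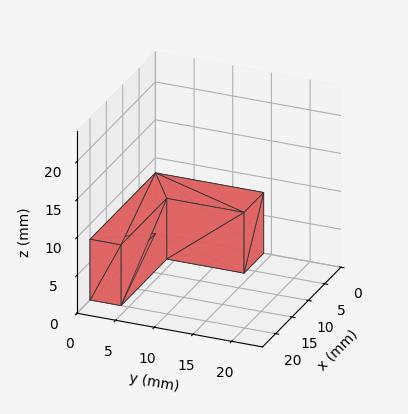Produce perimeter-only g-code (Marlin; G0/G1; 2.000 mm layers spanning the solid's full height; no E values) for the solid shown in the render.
Reading the render: the shape is an L-shaped prism: outer 20 × 14 mm, arm thicknesses ≈ 4 mm (horizontal) and 6 mm (vertical), extruded 8 mm in z (dimensions read to the nearest mm from the axis ticks). For the g-code, the solid's height is divided into equal slices at the stated Δz and each level perimeter traced with G1 moves after a G0 lift.

; perimeter-only toolpath
G21 ; units = mm
G90 ; absolute positioning
G28 ; home
; layer 1
G0 Z2.000
G0 X0.000 Y0.000
G1 X20.000 Y0.000
G1 X20.000 Y4.000
G1 X6.000 Y4.000
G1 X6.000 Y14.000
G1 X0.000 Y14.000
G1 X0.000 Y0.000
; layer 2
G0 Z4.000
G0 X0.000 Y0.000
G1 X20.000 Y0.000
G1 X20.000 Y4.000
G1 X6.000 Y4.000
G1 X6.000 Y14.000
G1 X0.000 Y14.000
G1 X0.000 Y0.000
; layer 3
G0 Z6.000
G0 X0.000 Y0.000
G1 X20.000 Y0.000
G1 X20.000 Y4.000
G1 X6.000 Y4.000
G1 X6.000 Y14.000
G1 X0.000 Y14.000
G1 X0.000 Y0.000
; layer 4
G0 Z8.000
G0 X0.000 Y0.000
G1 X20.000 Y0.000
G1 X20.000 Y4.000
G1 X6.000 Y4.000
G1 X6.000 Y14.000
G1 X0.000 Y14.000
G1 X0.000 Y0.000
M2 ; end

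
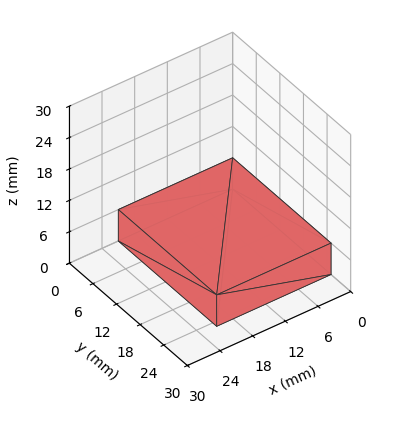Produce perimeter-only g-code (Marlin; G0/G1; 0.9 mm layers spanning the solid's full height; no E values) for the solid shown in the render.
Reading the render: the shape is a rectangular box, roughly 21 × 25 mm footprint and 6 mm tall (dimensions read to the nearest mm from the axis ticks). For the g-code, the solid's height is divided into equal slices at the stated Δz and each level perimeter traced with G1 moves after a G0 lift.

; perimeter-only toolpath
G21 ; units = mm
G90 ; absolute positioning
G28 ; home
; layer 1
G0 Z0.9
G0 X0.0 Y0.0
G1 X21.0 Y0.0
G1 X21.0 Y25.0
G1 X0.0 Y25.0
G1 X0.0 Y0.0
; layer 2
G0 Z1.7
G0 X0.0 Y0.0
G1 X21.0 Y0.0
G1 X21.0 Y25.0
G1 X0.0 Y25.0
G1 X0.0 Y0.0
; layer 3
G0 Z2.6
G0 X0.0 Y0.0
G1 X21.0 Y0.0
G1 X21.0 Y25.0
G1 X0.0 Y25.0
G1 X0.0 Y0.0
; layer 4
G0 Z3.4
G0 X0.0 Y0.0
G1 X21.0 Y0.0
G1 X21.0 Y25.0
G1 X0.0 Y25.0
G1 X0.0 Y0.0
; layer 5
G0 Z4.3
G0 X0.0 Y0.0
G1 X21.0 Y0.0
G1 X21.0 Y25.0
G1 X0.0 Y25.0
G1 X0.0 Y0.0
; layer 6
G0 Z5.1
G0 X0.0 Y0.0
G1 X21.0 Y0.0
G1 X21.0 Y25.0
G1 X0.0 Y25.0
G1 X0.0 Y0.0
; layer 7
G0 Z6.0
G0 X0.0 Y0.0
G1 X21.0 Y0.0
G1 X21.0 Y25.0
G1 X0.0 Y25.0
G1 X0.0 Y0.0
M2 ; end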